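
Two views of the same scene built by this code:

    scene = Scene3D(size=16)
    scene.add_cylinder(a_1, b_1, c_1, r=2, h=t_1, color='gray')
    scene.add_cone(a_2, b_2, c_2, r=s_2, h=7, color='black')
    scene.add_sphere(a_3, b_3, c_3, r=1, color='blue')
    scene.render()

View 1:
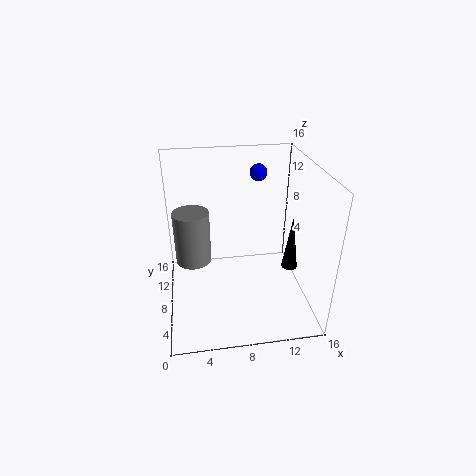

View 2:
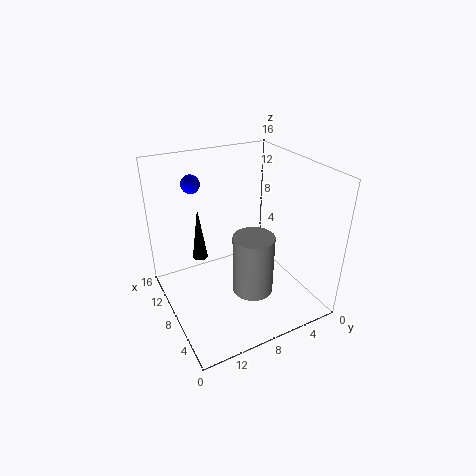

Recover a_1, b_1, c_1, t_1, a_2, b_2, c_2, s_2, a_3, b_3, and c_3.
a_1 = 3
b_1 = 9
c_1 = 5
t_1 = 6
a_2 = 15
b_2 = 10
c_2 = 2
s_2 = 1
a_3 = 11
b_3 = 12
c_3 = 14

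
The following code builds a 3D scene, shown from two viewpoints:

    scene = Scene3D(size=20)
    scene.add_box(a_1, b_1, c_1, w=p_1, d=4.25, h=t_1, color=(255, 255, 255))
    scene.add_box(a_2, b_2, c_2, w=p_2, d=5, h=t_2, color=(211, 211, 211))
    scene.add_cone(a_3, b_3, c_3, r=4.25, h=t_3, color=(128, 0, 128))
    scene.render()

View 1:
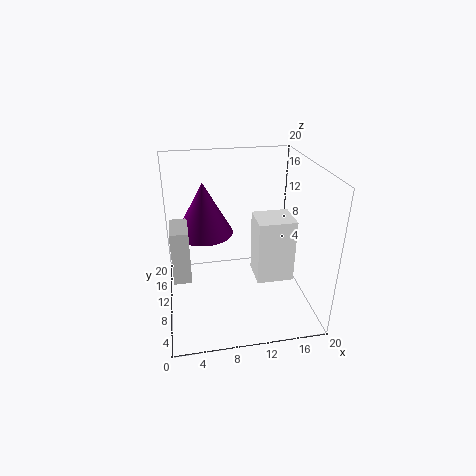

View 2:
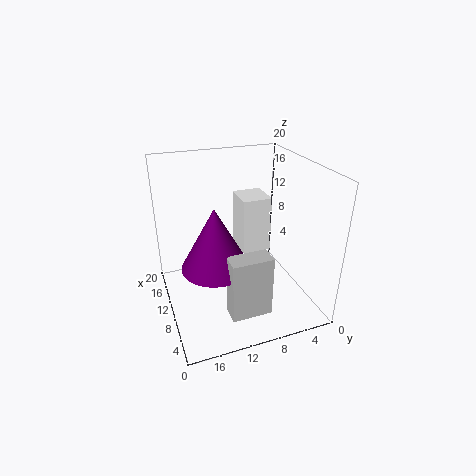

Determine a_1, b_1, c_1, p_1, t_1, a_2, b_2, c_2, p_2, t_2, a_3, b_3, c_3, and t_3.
a_1 = 11.5, b_1 = 4.25, c_1 = 6.25, p_1 = 4.75, t_1 = 8.25, a_2 = 0.75, b_2 = 9, c_2 = 4, p_2 = 2.5, t_2 = 7.75, a_3 = 5.75, b_3 = 14.5, c_3 = 9, t_3 = 7.75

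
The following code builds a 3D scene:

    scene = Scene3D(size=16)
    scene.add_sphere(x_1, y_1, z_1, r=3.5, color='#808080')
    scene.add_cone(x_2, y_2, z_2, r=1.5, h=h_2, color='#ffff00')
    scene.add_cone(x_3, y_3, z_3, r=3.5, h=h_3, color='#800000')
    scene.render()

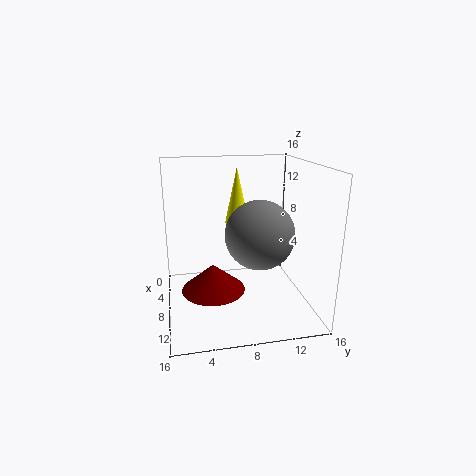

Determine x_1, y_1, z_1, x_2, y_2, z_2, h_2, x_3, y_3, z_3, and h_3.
x_1 = 11.5, y_1 = 9.5, z_1 = 9.5, x_2 = 2.5, y_2 = 9, z_2 = 8, h_2 = 7, x_3 = 9, y_3 = 5, z_3 = 2.5, h_3 = 3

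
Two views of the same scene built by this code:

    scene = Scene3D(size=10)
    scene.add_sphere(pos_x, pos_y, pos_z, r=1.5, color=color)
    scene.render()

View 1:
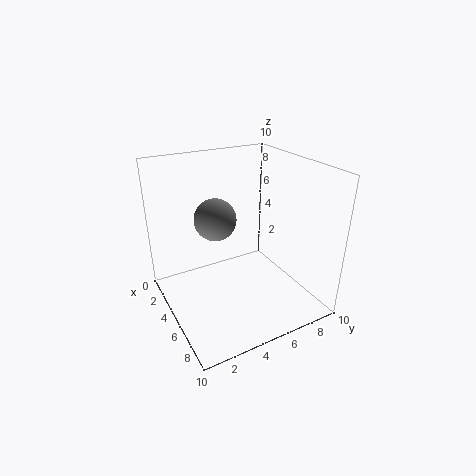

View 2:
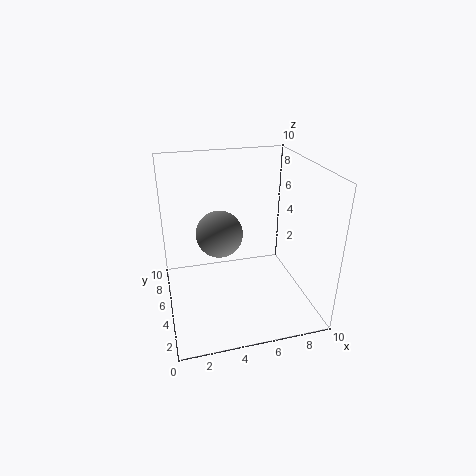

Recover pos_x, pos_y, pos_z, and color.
pos_x = 3.5
pos_y = 4
pos_z = 6
color = 'gray'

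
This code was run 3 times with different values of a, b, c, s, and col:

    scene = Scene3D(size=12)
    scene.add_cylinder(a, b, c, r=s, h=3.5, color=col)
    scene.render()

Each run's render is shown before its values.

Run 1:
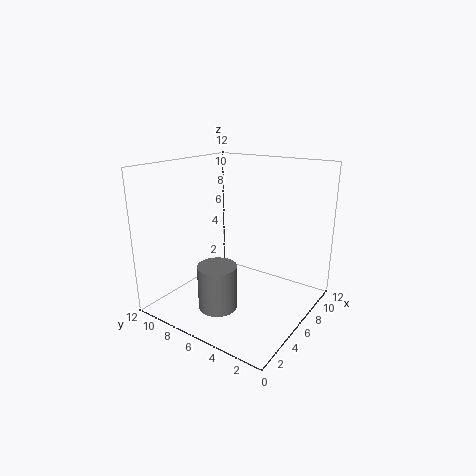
a = 2.5, b = 5.5, c = 1.5, s = 1.5, col = 'gray'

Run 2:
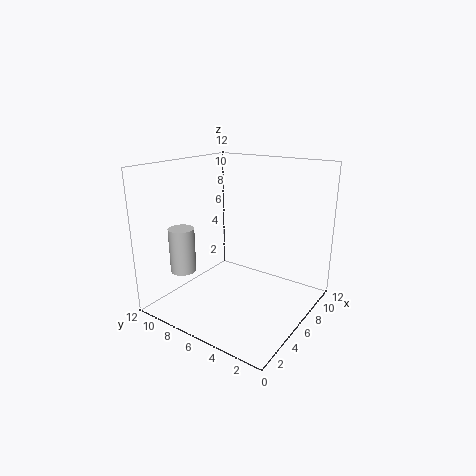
a = 2, b = 8.5, c = 4, s = 1, col = 'lightgray'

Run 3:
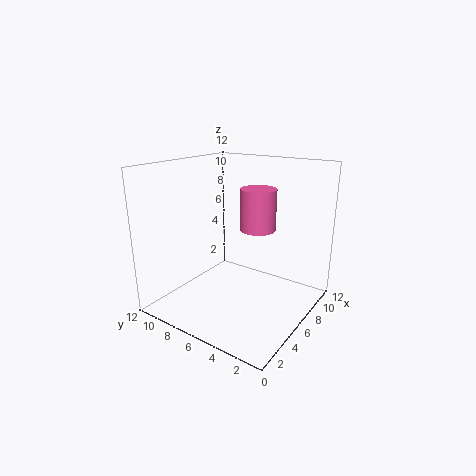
a = 7.5, b = 5, c = 6.5, s = 1.5, col = 'hotpink'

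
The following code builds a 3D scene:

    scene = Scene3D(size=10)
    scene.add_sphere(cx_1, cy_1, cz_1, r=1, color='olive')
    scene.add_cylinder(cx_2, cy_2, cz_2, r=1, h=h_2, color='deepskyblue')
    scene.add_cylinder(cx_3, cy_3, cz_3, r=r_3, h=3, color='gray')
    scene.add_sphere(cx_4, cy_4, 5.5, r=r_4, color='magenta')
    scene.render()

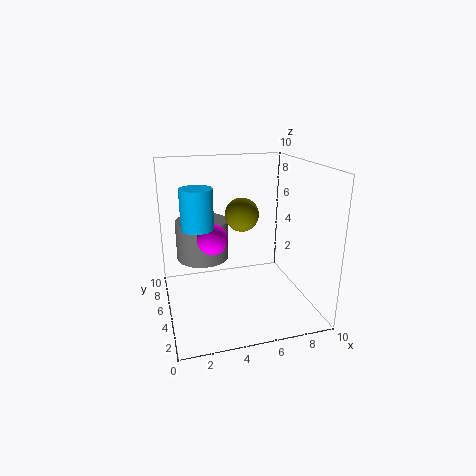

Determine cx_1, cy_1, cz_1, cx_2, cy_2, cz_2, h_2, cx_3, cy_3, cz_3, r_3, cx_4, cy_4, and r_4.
cx_1 = 4.5, cy_1 = 2.5, cz_1 = 7.5, cx_2 = 2, cy_2 = 3.5, cz_2 = 6.5, h_2 = 2.5, cx_3 = 3, cy_3 = 8, cz_3 = 2.5, r_3 = 2, cx_4 = 3, cy_4 = 4, r_4 = 1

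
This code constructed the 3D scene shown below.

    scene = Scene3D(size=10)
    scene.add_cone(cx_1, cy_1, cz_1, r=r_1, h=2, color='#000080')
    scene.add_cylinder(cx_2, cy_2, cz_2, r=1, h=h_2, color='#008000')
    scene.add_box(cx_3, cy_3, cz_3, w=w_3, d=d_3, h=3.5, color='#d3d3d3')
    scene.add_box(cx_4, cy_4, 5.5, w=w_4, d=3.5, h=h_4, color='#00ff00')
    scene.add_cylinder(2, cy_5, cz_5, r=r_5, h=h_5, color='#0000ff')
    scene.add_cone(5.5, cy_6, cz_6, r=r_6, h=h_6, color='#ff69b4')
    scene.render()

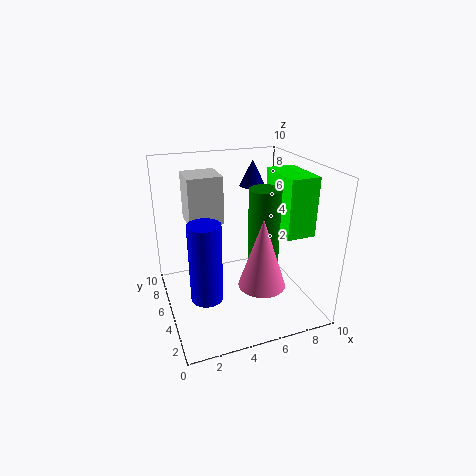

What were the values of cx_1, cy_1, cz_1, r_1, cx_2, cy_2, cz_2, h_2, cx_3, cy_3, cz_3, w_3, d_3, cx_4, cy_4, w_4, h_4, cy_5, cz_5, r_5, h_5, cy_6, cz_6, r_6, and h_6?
cx_1 = 7.5; cy_1 = 8.5; cz_1 = 7.5; r_1 = 1; cx_2 = 6; cy_2 = 3; cz_2 = 4; h_2 = 5; cx_3 = 2; cy_3 = 6.5; cz_3 = 5.5; w_3 = 2.5; d_3 = 2.5; cx_4 = 7.5; cy_4 = 2.5; w_4 = 2; h_4 = 4; cy_5 = 2.5; cz_5 = 2.5; r_5 = 1; h_5 = 5; cy_6 = 2; cz_6 = 3; r_6 = 1.5; h_6 = 4.5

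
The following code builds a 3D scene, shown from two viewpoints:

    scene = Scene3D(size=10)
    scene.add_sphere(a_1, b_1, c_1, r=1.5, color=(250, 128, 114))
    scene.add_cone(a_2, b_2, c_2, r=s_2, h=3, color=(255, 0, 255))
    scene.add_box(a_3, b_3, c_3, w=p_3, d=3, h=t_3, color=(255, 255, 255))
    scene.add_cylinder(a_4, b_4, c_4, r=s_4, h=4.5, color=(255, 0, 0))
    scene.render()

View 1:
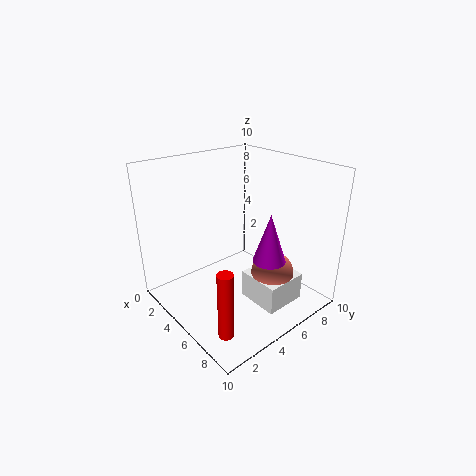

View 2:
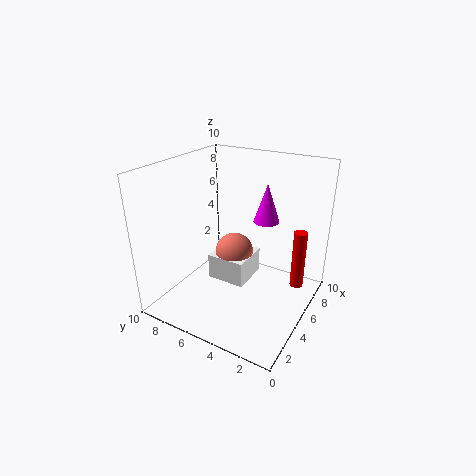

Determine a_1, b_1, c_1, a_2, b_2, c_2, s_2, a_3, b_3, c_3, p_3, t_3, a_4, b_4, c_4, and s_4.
a_1 = 7
b_1 = 6.5
c_1 = 2.5
a_2 = 8.5
b_2 = 4.5
c_2 = 5
s_2 = 1
a_3 = 5.5
b_3 = 5
c_3 = 0.5
p_3 = 3
t_3 = 2
a_4 = 8
b_4 = 1.5
c_4 = 0.5
s_4 = 0.5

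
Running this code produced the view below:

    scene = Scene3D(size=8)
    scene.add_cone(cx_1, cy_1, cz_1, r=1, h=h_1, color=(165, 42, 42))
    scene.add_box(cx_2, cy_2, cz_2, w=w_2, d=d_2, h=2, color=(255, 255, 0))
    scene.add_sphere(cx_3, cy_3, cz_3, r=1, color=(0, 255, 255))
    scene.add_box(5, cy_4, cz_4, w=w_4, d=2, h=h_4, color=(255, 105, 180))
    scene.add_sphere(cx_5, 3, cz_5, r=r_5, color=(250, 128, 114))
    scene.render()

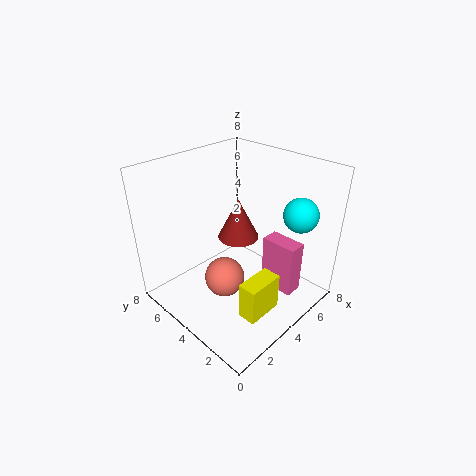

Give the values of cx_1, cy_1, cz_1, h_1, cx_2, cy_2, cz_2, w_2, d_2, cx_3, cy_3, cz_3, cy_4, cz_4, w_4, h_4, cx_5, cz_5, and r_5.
cx_1 = 3; cy_1 = 3; cz_1 = 5; h_1 = 2; cx_2 = 2; cy_2 = 1; cz_2 = 1; w_2 = 2; d_2 = 1; cx_3 = 7; cy_3 = 2; cz_3 = 5; cy_4 = 1; cz_4 = 1; w_4 = 1; h_4 = 3; cx_5 = 2; cz_5 = 3; r_5 = 1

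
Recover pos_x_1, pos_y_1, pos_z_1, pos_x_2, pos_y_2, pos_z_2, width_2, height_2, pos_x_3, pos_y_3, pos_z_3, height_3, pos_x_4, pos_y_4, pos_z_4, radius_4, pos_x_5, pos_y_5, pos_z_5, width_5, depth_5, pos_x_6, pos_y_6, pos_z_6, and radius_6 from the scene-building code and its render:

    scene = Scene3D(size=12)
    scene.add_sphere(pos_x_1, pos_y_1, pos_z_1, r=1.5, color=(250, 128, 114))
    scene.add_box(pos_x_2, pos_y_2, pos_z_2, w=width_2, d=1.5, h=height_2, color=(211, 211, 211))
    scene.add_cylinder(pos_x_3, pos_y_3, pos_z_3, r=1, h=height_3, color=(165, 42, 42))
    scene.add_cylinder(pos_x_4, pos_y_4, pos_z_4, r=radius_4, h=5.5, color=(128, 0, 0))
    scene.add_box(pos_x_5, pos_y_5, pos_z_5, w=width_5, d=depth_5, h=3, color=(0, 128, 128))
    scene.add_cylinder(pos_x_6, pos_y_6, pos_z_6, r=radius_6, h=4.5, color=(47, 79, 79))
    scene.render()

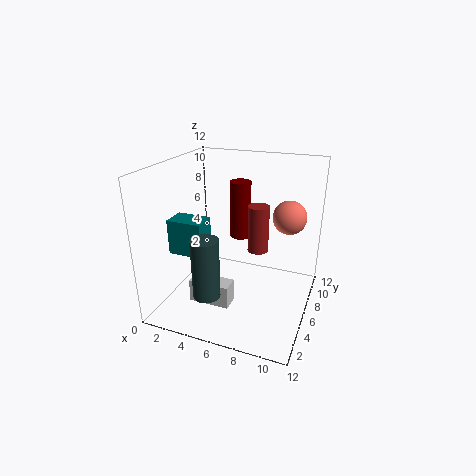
pos_x_1 = 9.5; pos_y_1 = 9.5; pos_z_1 = 7; pos_x_2 = 2.5; pos_y_2 = 3.5; pos_z_2 = 0.5; width_2 = 3.5; height_2 = 2; pos_x_3 = 6.5; pos_y_3 = 10; pos_z_3 = 3; height_3 = 4.5; pos_x_4 = 4.5; pos_y_4 = 10.5; pos_z_4 = 4; radius_4 = 1; pos_x_5 = 0.5; pos_y_5 = 4; pos_z_5 = 4.5; width_5 = 3; depth_5 = 2; pos_x_6 = 5.5; pos_y_6 = 1; pos_z_6 = 3.5; radius_6 = 1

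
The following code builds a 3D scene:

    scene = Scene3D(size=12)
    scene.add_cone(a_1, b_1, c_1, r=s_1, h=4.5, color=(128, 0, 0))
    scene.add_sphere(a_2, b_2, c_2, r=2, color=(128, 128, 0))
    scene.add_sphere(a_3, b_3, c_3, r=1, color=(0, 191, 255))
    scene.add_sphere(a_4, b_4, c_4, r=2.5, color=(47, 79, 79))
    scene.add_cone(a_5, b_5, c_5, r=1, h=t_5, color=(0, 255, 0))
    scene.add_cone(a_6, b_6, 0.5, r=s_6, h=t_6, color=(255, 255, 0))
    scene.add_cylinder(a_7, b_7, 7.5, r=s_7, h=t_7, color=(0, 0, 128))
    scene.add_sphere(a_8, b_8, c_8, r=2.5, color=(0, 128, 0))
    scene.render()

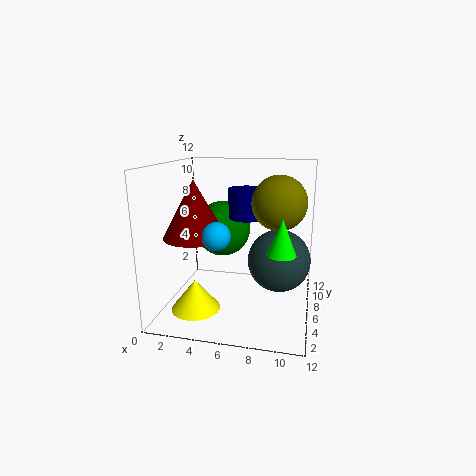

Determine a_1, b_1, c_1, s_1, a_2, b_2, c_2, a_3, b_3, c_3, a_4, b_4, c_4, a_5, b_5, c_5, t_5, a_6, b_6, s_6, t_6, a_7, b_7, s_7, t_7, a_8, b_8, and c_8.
a_1 = 3
b_1 = 4
c_1 = 6.5
s_1 = 2.5
a_2 = 9.5
b_2 = 4
c_2 = 9.5
a_3 = 5.5
b_3 = 1.5
c_3 = 7.5
a_4 = 9.5
b_4 = 5.5
c_4 = 4.5
a_5 = 10
b_5 = 1.5
c_5 = 6.5
t_5 = 2.5
a_6 = 3
b_6 = 3.5
s_6 = 2
t_6 = 2.5
a_7 = 6.5
b_7 = 7
s_7 = 1.5
t_7 = 2.5
a_8 = 4
b_8 = 8.5
c_8 = 6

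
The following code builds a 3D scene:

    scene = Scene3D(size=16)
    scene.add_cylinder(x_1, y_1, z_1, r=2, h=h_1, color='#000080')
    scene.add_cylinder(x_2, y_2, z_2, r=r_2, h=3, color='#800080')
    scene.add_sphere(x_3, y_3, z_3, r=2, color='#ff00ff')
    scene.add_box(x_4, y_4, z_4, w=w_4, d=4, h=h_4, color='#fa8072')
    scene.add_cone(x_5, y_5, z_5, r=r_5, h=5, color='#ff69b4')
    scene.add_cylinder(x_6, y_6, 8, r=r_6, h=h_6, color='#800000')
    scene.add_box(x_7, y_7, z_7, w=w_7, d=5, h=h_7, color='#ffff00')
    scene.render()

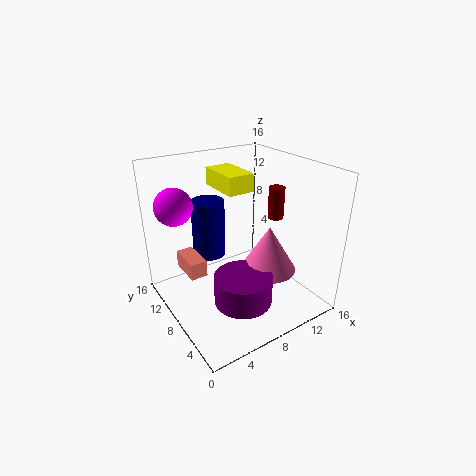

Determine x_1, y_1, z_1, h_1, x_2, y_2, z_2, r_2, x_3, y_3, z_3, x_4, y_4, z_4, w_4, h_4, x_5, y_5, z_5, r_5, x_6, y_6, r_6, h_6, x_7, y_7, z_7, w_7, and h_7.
x_1 = 7, y_1 = 13, z_1 = 4, h_1 = 7, x_2 = 6, y_2 = 4, z_2 = 3, r_2 = 3, x_3 = 2, y_3 = 11, z_3 = 12, x_4 = 3, y_4 = 10, z_4 = 3, w_4 = 2, h_4 = 2, x_5 = 10, y_5 = 5, z_5 = 5, r_5 = 3, x_6 = 15, y_6 = 10, r_6 = 1, h_6 = 4, x_7 = 7, y_7 = 8, z_7 = 13, w_7 = 3, h_7 = 2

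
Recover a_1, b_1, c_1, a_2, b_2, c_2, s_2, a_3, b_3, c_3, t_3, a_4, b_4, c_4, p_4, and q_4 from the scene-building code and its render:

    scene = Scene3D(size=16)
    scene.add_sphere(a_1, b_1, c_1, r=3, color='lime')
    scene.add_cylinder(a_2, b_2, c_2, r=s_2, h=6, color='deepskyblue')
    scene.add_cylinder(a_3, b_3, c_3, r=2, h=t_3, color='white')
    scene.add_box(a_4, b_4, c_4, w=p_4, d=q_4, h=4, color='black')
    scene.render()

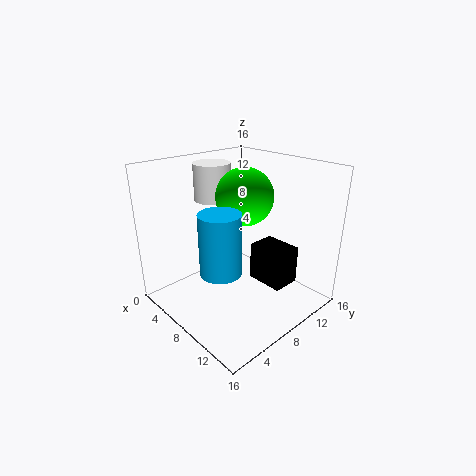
a_1 = 9
b_1 = 8
c_1 = 13
a_2 = 11
b_2 = 3
c_2 = 7
s_2 = 2
a_3 = 5
b_3 = 7
c_3 = 12
t_3 = 4
a_4 = 10
b_4 = 8
c_4 = 4
p_4 = 4
q_4 = 3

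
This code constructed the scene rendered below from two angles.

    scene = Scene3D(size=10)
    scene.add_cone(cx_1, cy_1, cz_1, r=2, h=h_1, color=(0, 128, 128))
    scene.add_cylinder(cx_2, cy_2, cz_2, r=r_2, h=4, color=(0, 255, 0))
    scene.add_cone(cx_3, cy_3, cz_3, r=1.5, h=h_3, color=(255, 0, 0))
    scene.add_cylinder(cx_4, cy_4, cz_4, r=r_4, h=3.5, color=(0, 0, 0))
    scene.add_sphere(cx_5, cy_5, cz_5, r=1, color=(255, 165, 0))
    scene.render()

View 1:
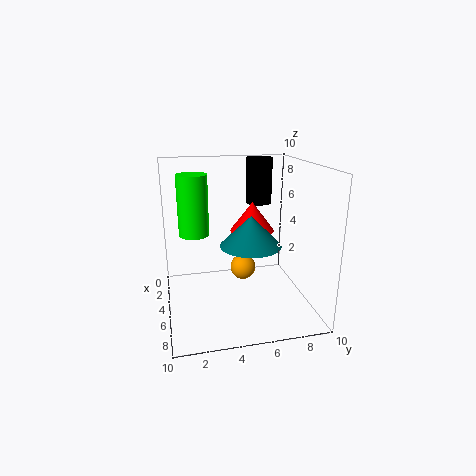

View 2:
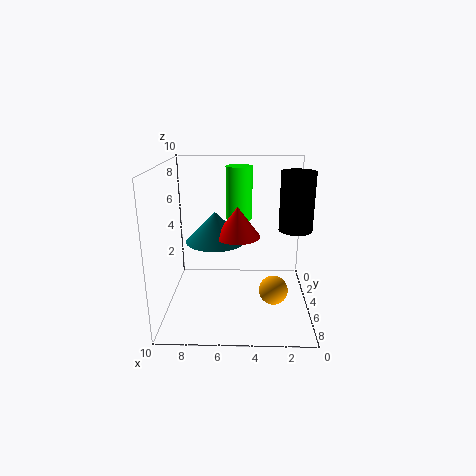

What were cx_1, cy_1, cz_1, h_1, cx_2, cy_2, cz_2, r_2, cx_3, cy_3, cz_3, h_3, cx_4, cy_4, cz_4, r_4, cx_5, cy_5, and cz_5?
cx_1 = 6.5
cy_1 = 5.5
cz_1 = 5
h_1 = 2
cx_2 = 5
cy_2 = 2
cz_2 = 5.5
r_2 = 1
cx_3 = 5
cy_3 = 6
cz_3 = 5.5
h_3 = 2
cx_4 = 1.5
cy_4 = 7.5
cz_4 = 6.5
r_4 = 1
cx_5 = 2.5
cy_5 = 6
cz_5 = 1.5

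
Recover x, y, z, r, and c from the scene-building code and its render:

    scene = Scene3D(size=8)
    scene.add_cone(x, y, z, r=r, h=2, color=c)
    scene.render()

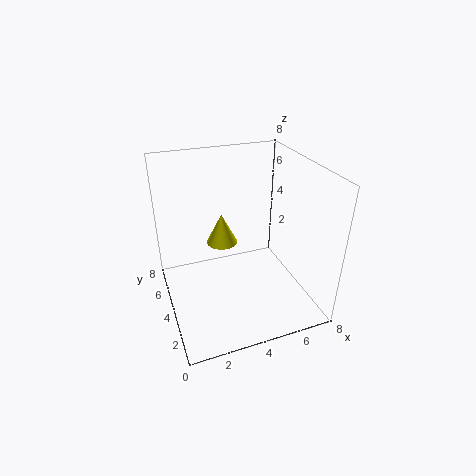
x = 4; y = 7; z = 2; r = 1; c = 'yellow'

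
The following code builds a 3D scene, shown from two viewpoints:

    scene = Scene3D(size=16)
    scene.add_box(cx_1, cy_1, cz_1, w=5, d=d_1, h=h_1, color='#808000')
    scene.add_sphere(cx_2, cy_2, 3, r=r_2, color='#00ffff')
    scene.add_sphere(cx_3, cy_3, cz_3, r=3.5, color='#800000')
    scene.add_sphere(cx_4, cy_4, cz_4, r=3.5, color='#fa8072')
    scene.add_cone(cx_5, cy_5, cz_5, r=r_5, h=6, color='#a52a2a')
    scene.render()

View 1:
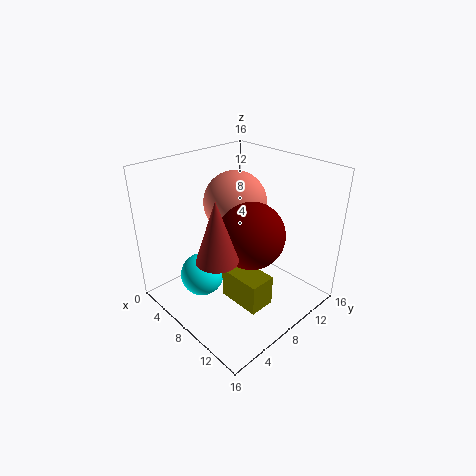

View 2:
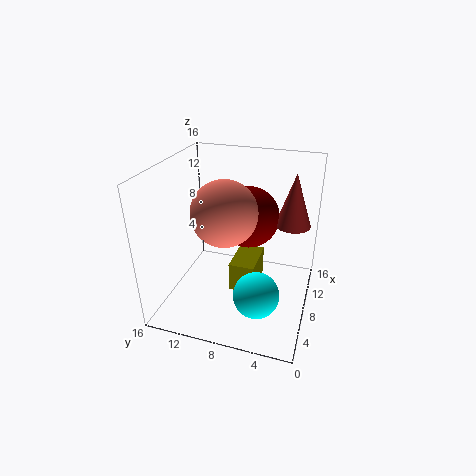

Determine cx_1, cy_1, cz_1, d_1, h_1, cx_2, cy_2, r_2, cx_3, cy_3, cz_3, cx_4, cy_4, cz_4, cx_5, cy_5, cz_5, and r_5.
cx_1 = 7.5; cy_1 = 6; cz_1 = 1; d_1 = 3; h_1 = 3.5; cx_2 = 5; cy_2 = 5; r_2 = 2.5; cx_3 = 10.5; cy_3 = 7.5; cz_3 = 9.5; cx_4 = 6.5; cy_4 = 9; cz_4 = 11.5; cx_5 = 11; cy_5 = 2.5; cz_5 = 9; r_5 = 2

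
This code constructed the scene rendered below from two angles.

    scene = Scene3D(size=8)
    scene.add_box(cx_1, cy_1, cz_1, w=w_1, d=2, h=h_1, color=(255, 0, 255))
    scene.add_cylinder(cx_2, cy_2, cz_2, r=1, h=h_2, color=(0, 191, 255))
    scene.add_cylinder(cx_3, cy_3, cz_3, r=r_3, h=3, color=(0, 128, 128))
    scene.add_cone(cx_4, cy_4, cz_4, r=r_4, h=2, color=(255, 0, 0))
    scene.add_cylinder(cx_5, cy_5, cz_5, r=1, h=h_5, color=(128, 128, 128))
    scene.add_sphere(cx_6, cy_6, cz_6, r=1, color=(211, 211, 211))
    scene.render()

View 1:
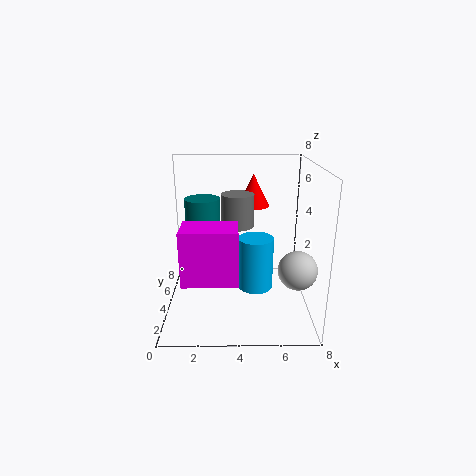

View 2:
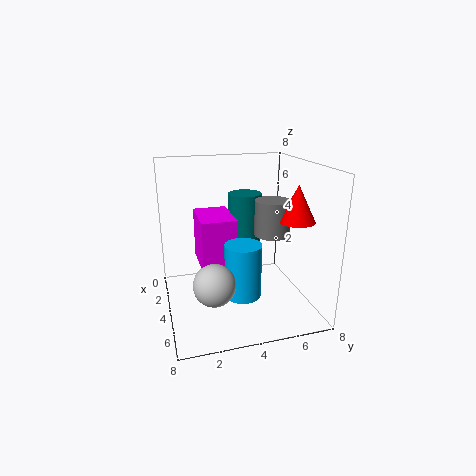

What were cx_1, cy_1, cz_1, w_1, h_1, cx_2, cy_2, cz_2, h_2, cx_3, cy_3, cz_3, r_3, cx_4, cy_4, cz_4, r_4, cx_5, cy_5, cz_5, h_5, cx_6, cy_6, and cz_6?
cx_1 = 1
cy_1 = 2
cz_1 = 2
w_1 = 3
h_1 = 3
cx_2 = 5
cy_2 = 4
cz_2 = 1
h_2 = 3
cx_3 = 2
cy_3 = 5
cz_3 = 3
r_3 = 1
cx_4 = 5
cy_4 = 7
cz_4 = 5
r_4 = 1
cx_5 = 4
cy_5 = 6
cz_5 = 4
h_5 = 2
cx_6 = 7
cy_6 = 2
cz_6 = 3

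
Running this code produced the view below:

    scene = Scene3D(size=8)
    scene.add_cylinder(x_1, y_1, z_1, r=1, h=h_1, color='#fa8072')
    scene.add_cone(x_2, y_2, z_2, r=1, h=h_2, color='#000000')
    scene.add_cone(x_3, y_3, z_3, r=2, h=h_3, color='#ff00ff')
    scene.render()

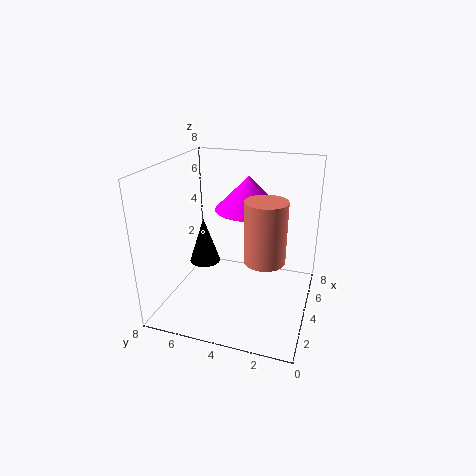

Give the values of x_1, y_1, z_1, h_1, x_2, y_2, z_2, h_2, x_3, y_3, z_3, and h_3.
x_1 = 2
y_1 = 2
z_1 = 4
h_1 = 3
x_2 = 6
y_2 = 7
z_2 = 1
h_2 = 3
x_3 = 6
y_3 = 4
z_3 = 5
h_3 = 2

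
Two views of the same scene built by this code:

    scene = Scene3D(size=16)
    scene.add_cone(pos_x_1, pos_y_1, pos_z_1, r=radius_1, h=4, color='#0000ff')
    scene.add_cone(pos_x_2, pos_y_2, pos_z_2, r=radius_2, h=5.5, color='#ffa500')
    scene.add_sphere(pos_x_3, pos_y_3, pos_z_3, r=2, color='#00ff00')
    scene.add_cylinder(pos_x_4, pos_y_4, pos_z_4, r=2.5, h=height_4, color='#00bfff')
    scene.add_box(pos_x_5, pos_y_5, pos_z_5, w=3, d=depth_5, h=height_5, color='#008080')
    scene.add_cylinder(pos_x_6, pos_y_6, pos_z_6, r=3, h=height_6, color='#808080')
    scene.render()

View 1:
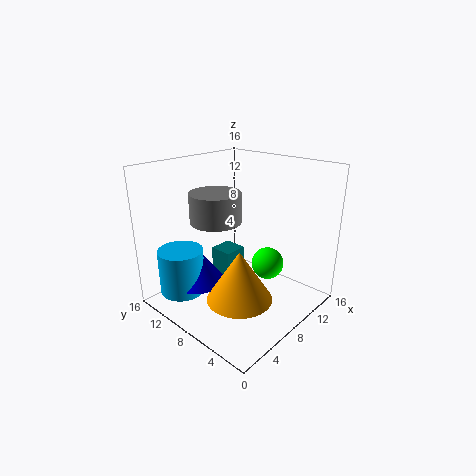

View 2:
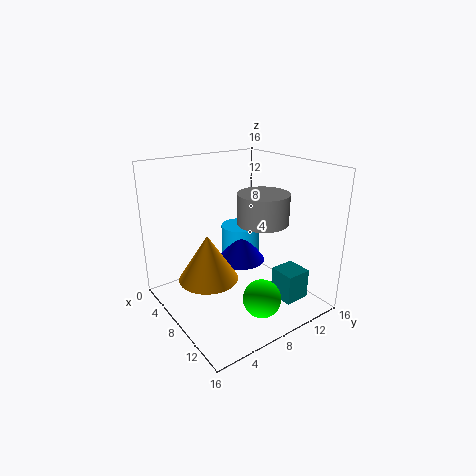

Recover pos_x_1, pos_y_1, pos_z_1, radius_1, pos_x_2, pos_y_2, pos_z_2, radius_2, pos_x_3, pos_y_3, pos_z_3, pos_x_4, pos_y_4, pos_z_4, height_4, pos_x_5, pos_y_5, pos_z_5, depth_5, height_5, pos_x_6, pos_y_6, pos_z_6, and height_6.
pos_x_1 = 4.5
pos_y_1 = 11
pos_z_1 = 3
radius_1 = 3
pos_x_2 = 5.5
pos_y_2 = 5.5
pos_z_2 = 2.5
radius_2 = 3.5
pos_x_3 = 13
pos_y_3 = 7.5
pos_z_3 = 3
pos_x_4 = 3
pos_y_4 = 12
pos_z_4 = 2
height_4 = 5
pos_x_5 = 10
pos_y_5 = 11.5
pos_z_5 = 0.5
depth_5 = 3
height_5 = 3.5
pos_x_6 = 8
pos_y_6 = 11.5
pos_z_6 = 9
height_6 = 3.5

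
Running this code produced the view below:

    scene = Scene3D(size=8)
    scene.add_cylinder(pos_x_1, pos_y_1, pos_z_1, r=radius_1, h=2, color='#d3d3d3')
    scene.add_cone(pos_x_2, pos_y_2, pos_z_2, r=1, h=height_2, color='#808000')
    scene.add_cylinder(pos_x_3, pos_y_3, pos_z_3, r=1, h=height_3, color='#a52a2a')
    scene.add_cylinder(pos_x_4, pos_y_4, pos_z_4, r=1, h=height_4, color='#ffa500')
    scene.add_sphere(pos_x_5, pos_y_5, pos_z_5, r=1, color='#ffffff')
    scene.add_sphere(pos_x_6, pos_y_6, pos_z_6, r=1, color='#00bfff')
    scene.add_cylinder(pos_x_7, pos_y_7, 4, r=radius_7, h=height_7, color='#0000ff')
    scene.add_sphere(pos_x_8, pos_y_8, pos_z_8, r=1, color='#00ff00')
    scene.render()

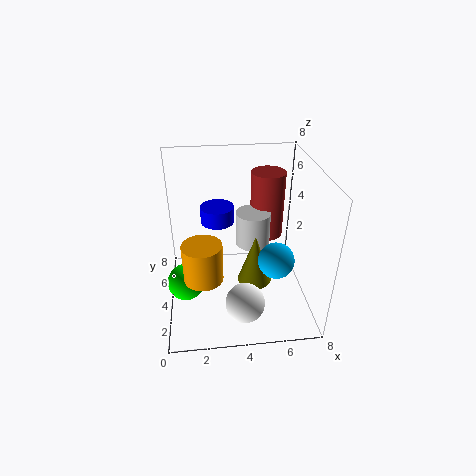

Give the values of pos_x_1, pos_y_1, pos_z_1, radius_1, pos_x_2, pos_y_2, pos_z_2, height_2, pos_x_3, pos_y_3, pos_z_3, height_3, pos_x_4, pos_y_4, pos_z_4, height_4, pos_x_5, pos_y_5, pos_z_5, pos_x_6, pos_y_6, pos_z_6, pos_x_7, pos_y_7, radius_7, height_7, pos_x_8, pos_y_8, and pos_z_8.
pos_x_1 = 5; pos_y_1 = 5; pos_z_1 = 3; radius_1 = 1; pos_x_2 = 5; pos_y_2 = 4; pos_z_2 = 1; height_2 = 3; pos_x_3 = 6; pos_y_3 = 6; pos_z_3 = 3; height_3 = 4; pos_x_4 = 2; pos_y_4 = 2; pos_z_4 = 3; height_4 = 2; pos_x_5 = 4; pos_y_5 = 1; pos_z_5 = 2; pos_x_6 = 6; pos_y_6 = 3; pos_z_6 = 3; pos_x_7 = 3; pos_y_7 = 6; radius_7 = 1; height_7 = 1; pos_x_8 = 1; pos_y_8 = 3; pos_z_8 = 2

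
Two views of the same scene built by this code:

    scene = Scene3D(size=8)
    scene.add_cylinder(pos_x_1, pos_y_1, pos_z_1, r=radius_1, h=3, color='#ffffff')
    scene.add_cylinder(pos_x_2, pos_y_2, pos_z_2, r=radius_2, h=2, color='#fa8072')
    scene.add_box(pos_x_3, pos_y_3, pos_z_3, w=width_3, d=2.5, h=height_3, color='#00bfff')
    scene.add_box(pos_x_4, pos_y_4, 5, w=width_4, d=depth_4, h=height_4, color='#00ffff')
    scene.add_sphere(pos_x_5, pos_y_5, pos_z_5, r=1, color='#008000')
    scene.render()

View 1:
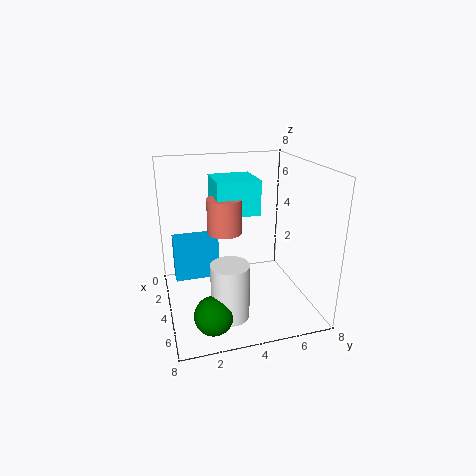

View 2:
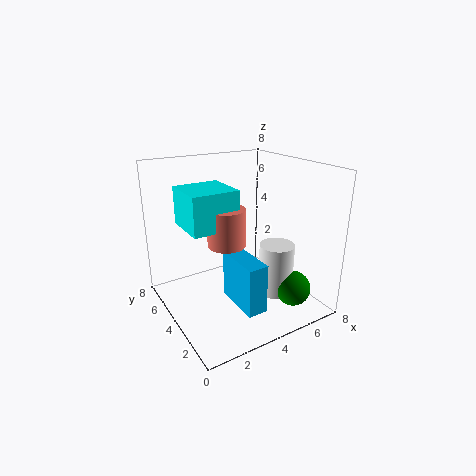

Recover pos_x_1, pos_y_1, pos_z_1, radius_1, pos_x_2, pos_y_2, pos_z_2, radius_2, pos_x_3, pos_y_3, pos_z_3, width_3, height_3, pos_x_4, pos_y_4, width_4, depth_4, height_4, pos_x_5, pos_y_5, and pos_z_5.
pos_x_1 = 6; pos_y_1 = 3; pos_z_1 = 0.5; radius_1 = 1; pos_x_2 = 3; pos_y_2 = 3.5; pos_z_2 = 4; radius_2 = 1; pos_x_3 = 2.5; pos_y_3 = 0.5; pos_z_3 = 1.5; width_3 = 1; height_3 = 2.5; pos_x_4 = 1; pos_y_4 = 3; width_4 = 2.5; depth_4 = 2.5; height_4 = 2; pos_x_5 = 6.5; pos_y_5 = 2; pos_z_5 = 1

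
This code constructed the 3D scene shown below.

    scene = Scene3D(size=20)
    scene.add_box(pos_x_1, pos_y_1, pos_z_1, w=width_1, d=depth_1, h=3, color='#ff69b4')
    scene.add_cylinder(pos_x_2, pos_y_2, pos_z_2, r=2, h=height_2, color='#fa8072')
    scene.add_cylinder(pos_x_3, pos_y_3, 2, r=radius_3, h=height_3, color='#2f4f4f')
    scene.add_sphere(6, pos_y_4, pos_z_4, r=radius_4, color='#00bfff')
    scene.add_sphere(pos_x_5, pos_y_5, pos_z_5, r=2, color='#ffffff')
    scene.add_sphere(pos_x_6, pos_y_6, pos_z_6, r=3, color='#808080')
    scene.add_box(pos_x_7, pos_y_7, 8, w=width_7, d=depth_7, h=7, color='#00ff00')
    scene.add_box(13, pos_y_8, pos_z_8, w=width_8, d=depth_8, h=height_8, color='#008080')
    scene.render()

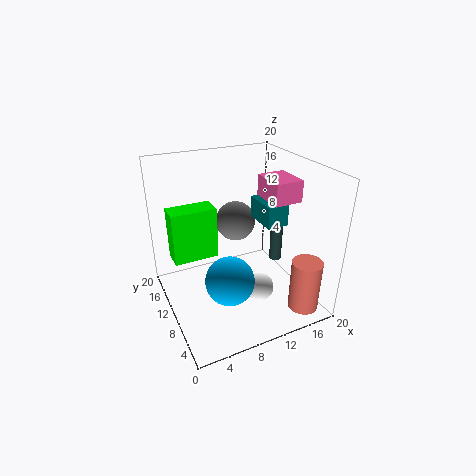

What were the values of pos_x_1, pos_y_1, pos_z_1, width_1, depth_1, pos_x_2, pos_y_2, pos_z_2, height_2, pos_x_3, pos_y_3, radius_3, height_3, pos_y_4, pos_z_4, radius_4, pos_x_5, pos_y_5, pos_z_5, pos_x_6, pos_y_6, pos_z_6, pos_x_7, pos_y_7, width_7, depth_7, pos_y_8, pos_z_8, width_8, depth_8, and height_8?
pos_x_1 = 14; pos_y_1 = 7; pos_z_1 = 15; width_1 = 4; depth_1 = 5; pos_x_2 = 16; pos_y_2 = 2; pos_z_2 = 2; height_2 = 7; pos_x_3 = 19; pos_y_3 = 14; radius_3 = 1; height_3 = 8; pos_y_4 = 4; pos_z_4 = 8; radius_4 = 3; pos_x_5 = 12; pos_y_5 = 7; pos_z_5 = 3; pos_x_6 = 12; pos_y_6 = 15; pos_z_6 = 10; pos_x_7 = 1; pos_y_7 = 10; width_7 = 6; depth_7 = 3; pos_y_8 = 7; pos_z_8 = 12; width_8 = 3; depth_8 = 5; height_8 = 3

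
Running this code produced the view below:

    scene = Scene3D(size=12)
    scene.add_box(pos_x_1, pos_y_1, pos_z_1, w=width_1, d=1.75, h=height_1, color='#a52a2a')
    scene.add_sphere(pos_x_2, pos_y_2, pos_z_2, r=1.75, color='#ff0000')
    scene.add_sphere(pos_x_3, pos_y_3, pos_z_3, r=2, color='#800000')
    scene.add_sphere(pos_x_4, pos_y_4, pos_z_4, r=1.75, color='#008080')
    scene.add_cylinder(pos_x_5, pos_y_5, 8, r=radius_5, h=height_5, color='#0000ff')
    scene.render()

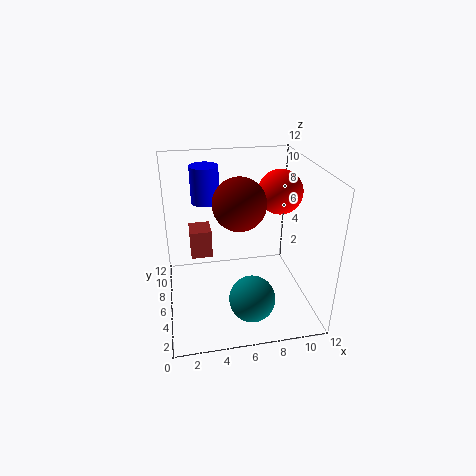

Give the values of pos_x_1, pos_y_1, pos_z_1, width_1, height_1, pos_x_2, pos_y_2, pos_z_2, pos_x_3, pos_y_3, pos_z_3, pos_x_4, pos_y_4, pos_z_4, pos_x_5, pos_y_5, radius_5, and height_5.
pos_x_1 = 2; pos_y_1 = 2.75; pos_z_1 = 6.5; width_1 = 1.5; height_1 = 2; pos_x_2 = 9.25; pos_y_2 = 5.5; pos_z_2 = 10; pos_x_3 = 5.75; pos_y_3 = 4.25; pos_z_3 = 9.75; pos_x_4 = 6.25; pos_y_4 = 1.75; pos_z_4 = 3; pos_x_5 = 3.75; pos_y_5 = 9.5; radius_5 = 1.25; height_5 = 3.25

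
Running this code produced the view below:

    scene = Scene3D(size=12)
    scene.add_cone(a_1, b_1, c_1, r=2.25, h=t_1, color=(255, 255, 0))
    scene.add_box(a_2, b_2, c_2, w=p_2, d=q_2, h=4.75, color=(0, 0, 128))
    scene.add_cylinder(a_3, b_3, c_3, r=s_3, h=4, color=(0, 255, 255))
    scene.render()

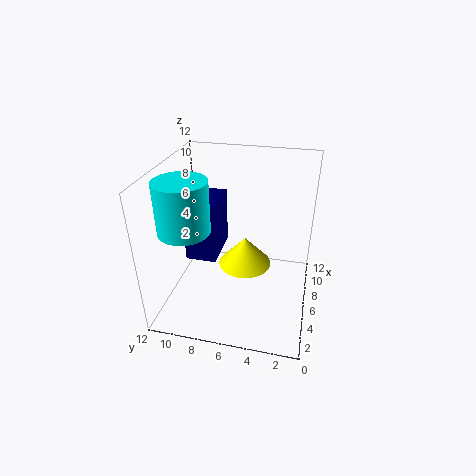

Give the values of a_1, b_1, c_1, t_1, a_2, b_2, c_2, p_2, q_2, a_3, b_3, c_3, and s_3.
a_1 = 6.5; b_1 = 5.5; c_1 = 3.25; t_1 = 2.5; a_2 = 4.25; b_2 = 7.5; c_2 = 4.5; p_2 = 4; q_2 = 2.5; a_3 = 3.25; b_3 = 9.5; c_3 = 7.75; s_3 = 2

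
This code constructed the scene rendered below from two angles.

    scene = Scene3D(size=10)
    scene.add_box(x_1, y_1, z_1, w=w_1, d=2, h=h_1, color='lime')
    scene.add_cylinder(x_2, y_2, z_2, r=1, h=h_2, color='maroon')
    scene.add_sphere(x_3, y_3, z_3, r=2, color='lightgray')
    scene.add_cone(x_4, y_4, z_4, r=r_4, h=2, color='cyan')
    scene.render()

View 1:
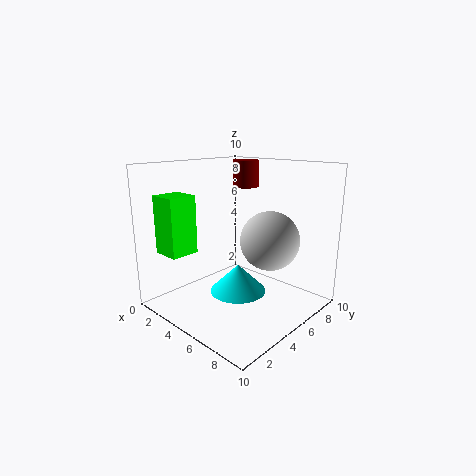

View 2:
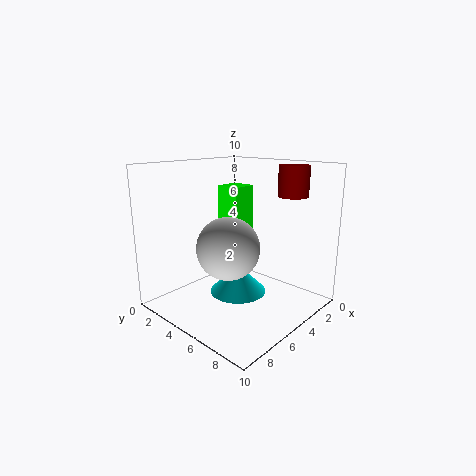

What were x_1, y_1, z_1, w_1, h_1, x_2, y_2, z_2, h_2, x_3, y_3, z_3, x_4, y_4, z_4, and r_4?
x_1 = 1; y_1 = 1; z_1 = 4; w_1 = 2; h_1 = 4; x_2 = 3; y_2 = 8; z_2 = 8; h_2 = 2; x_3 = 7; y_3 = 6; z_3 = 5; x_4 = 5; y_4 = 5; z_4 = 1; r_4 = 2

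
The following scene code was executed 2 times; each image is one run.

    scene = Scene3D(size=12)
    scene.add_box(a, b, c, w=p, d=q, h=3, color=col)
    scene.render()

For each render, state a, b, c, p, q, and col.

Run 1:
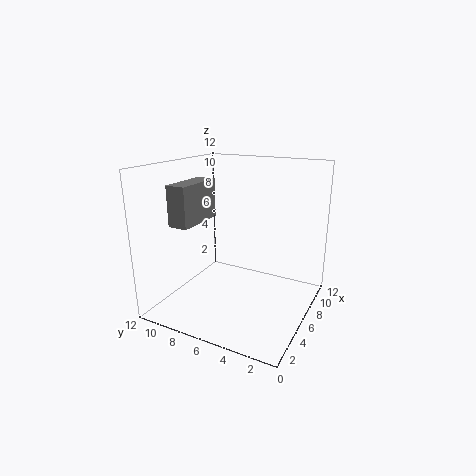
a = 1; b = 7.5; c = 8; p = 4; q = 1.5; col = 'gray'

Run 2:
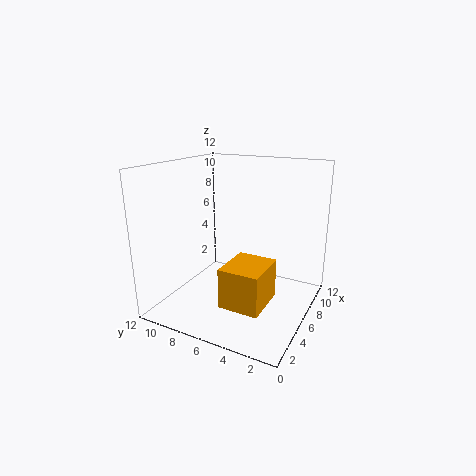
a = 1; b = 2; c = 2.5; p = 3.5; q = 3; col = 'orange'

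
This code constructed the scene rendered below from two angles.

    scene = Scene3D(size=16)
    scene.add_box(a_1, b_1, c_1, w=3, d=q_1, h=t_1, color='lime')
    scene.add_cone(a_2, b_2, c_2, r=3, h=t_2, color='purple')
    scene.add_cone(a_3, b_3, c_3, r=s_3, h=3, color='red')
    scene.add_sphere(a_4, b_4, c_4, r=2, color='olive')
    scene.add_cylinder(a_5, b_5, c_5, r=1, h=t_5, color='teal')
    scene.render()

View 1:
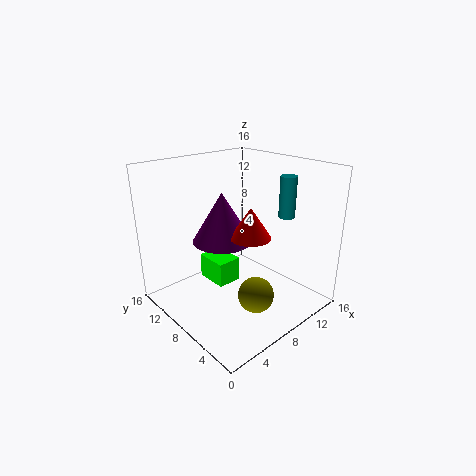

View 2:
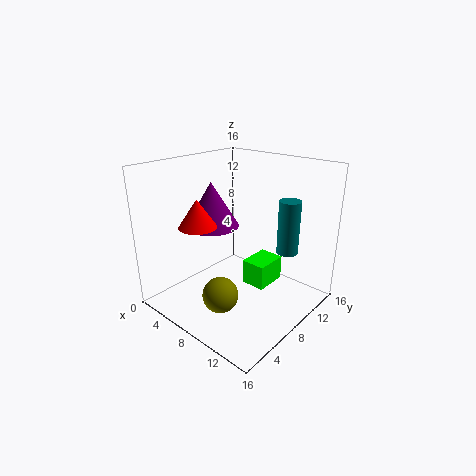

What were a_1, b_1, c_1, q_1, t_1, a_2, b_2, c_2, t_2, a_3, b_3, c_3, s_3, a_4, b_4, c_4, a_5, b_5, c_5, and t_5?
a_1 = 7; b_1 = 10; c_1 = 1; q_1 = 4; t_1 = 3; a_2 = 5; b_2 = 7; c_2 = 9; t_2 = 5; a_3 = 6; b_3 = 4; c_3 = 10; s_3 = 2; a_4 = 8; b_4 = 5; c_4 = 2; a_5 = 15; b_5 = 7; c_5 = 9; t_5 = 5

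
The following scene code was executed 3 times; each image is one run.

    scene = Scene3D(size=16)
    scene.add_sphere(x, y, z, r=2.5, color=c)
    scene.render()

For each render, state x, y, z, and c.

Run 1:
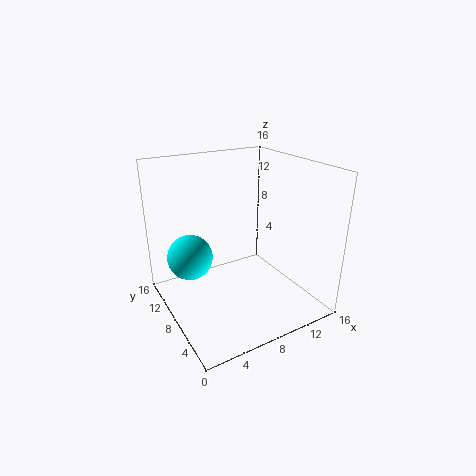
x = 3; y = 10; z = 6; c = 'cyan'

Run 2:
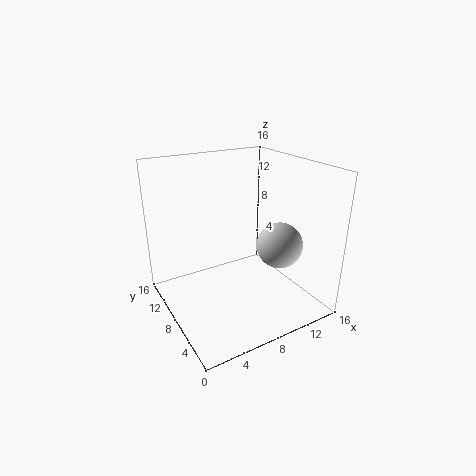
x = 11.5; y = 5; z = 7.5; c = 'lightgray'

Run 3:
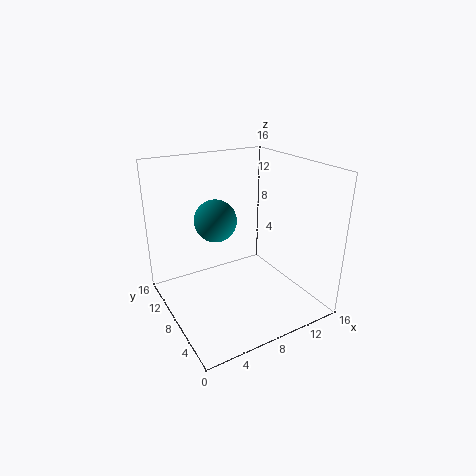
x = 7; y = 11.5; z = 9; c = 'teal'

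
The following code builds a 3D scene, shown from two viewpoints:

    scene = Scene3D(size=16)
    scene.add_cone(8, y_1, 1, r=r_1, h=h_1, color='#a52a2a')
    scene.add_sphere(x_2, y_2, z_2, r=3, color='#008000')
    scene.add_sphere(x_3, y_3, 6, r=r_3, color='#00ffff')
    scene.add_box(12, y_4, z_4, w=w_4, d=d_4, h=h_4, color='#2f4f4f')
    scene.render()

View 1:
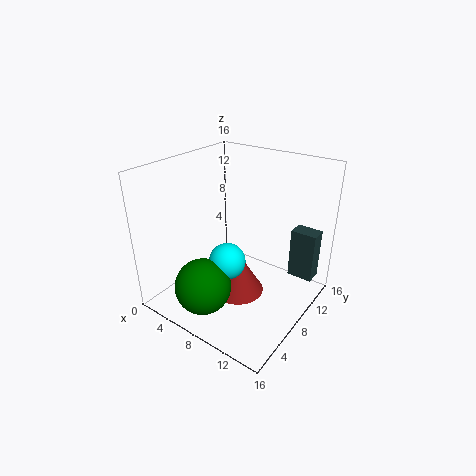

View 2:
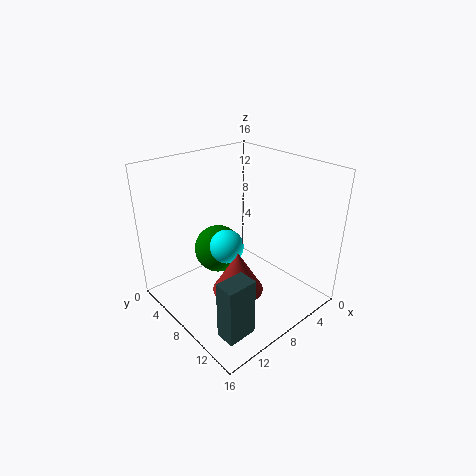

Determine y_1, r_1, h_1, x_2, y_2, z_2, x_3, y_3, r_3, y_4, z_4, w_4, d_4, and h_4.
y_1 = 8; r_1 = 3; h_1 = 5; x_2 = 7; y_2 = 3; z_2 = 4; x_3 = 8; y_3 = 6; r_3 = 2; y_4 = 13; z_4 = 2; w_4 = 3; d_4 = 2; h_4 = 6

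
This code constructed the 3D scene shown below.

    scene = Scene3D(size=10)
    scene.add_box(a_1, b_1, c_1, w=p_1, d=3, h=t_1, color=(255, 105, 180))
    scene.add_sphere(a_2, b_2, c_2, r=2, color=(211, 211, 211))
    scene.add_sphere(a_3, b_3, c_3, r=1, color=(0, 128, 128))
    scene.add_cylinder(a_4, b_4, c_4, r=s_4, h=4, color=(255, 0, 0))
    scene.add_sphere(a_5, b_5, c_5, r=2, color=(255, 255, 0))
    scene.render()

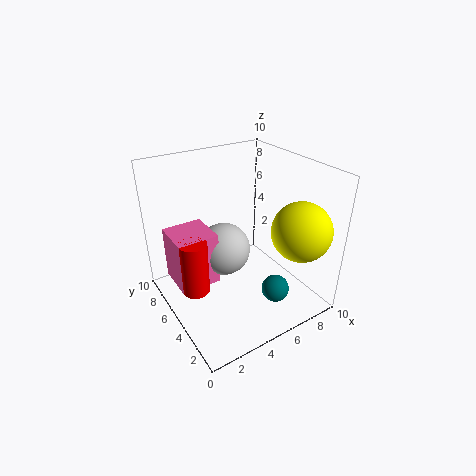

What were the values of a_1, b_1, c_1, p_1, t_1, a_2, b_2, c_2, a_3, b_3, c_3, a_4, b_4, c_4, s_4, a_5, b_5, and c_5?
a_1 = 1; b_1 = 6; c_1 = 1; p_1 = 3; t_1 = 4; a_2 = 5; b_2 = 7; c_2 = 3; a_3 = 7; b_3 = 3; c_3 = 1; a_4 = 2; b_4 = 6; c_4 = 1; s_4 = 1; a_5 = 8; b_5 = 2; c_5 = 6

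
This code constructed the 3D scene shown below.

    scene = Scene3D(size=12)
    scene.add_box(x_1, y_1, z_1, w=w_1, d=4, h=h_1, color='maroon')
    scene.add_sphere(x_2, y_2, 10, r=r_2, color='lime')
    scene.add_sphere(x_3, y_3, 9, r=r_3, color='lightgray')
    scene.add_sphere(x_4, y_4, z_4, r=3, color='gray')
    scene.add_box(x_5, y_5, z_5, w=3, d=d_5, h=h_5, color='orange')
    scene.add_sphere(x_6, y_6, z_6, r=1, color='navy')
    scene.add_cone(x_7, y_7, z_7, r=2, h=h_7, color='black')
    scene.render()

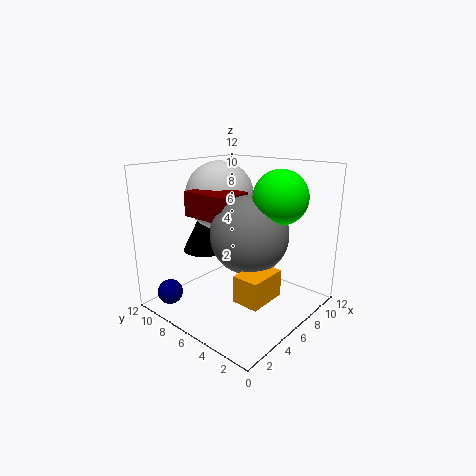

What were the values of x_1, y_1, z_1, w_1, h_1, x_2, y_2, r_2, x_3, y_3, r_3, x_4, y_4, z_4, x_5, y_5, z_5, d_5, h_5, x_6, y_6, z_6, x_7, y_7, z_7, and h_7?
x_1 = 3, y_1 = 5, z_1 = 8, w_1 = 3, h_1 = 2, x_2 = 6, y_2 = 2, r_2 = 2, x_3 = 7, y_3 = 9, r_3 = 3, x_4 = 5, y_4 = 4, z_4 = 7, x_5 = 2, y_5 = 1, z_5 = 3, d_5 = 2, h_5 = 2, x_6 = 1, y_6 = 9, z_6 = 2, x_7 = 6, y_7 = 10, z_7 = 4, h_7 = 4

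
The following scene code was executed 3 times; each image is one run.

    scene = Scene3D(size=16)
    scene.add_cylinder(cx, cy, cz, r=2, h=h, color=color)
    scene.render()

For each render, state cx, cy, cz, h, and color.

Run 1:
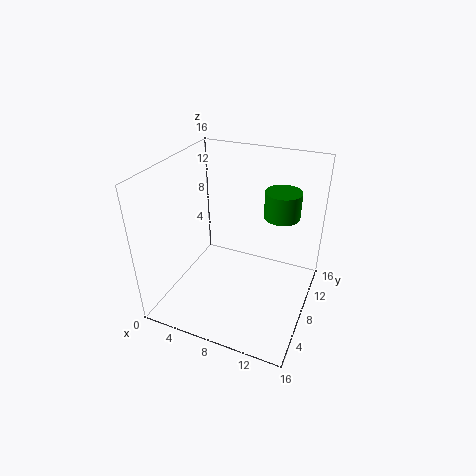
cx = 12
cy = 11
cz = 10
h = 3
color = 'green'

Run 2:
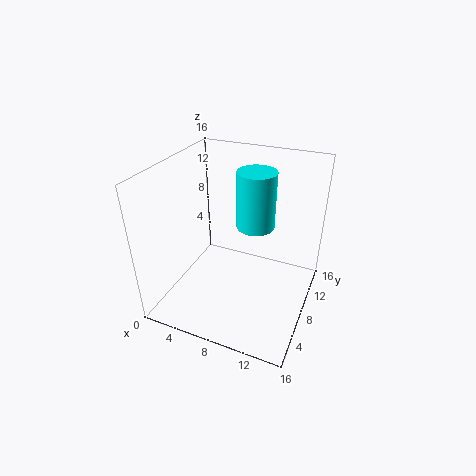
cx = 10
cy = 8
cz = 10
h = 6
color = 'cyan'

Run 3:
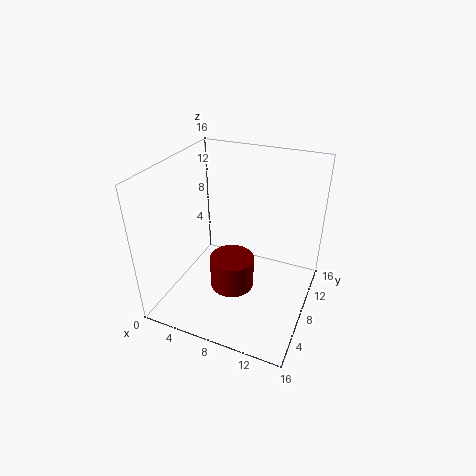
cx = 10
cy = 2
cz = 7
h = 3
color = 'maroon'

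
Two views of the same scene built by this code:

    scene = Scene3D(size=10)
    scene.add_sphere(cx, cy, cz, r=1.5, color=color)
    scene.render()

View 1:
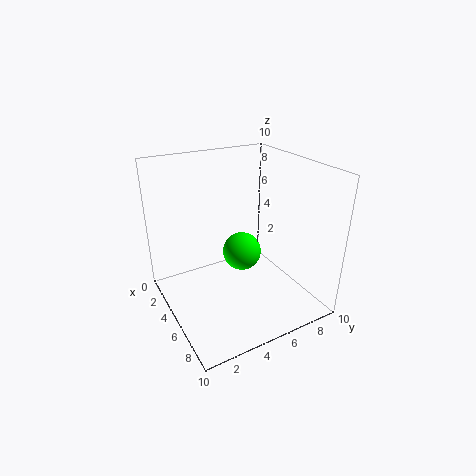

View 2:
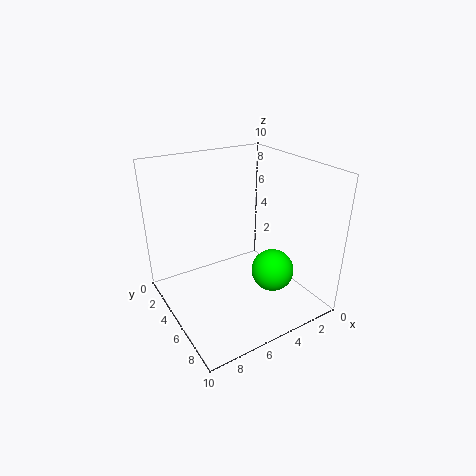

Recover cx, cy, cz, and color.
cx = 3
cy = 6.5
cz = 2.5
color = 'lime'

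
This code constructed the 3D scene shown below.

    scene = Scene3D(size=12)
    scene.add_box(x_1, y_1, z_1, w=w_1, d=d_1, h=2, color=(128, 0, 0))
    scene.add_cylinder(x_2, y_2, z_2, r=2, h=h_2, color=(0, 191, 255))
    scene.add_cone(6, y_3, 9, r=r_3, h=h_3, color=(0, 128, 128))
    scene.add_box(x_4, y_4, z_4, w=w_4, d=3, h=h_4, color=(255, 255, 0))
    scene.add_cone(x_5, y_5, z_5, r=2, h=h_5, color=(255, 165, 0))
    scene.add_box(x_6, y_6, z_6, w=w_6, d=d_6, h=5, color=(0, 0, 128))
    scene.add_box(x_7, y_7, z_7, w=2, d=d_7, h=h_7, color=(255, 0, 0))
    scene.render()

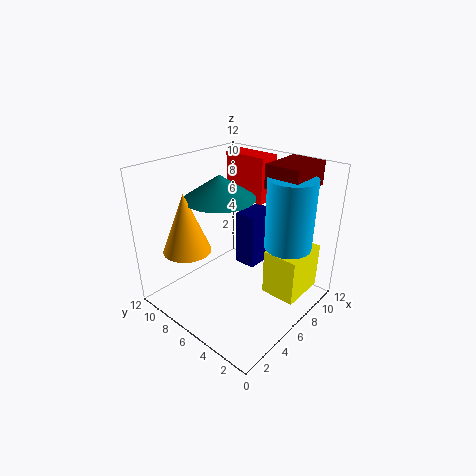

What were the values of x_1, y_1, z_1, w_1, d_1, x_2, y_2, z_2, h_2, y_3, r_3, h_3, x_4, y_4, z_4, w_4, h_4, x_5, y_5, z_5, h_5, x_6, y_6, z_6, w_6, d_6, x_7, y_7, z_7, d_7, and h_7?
x_1 = 8; y_1 = 2; z_1 = 10; w_1 = 4; d_1 = 3; x_2 = 9; y_2 = 3; z_2 = 5; h_2 = 6; y_3 = 8; r_3 = 3; h_3 = 2; x_4 = 7; y_4 = 1; z_4 = 1; w_4 = 4; h_4 = 4; x_5 = 3; y_5 = 9; z_5 = 5; h_5 = 5; x_6 = 8; y_6 = 6; z_6 = 2; w_6 = 3; d_6 = 2; x_7 = 9; y_7 = 6; z_7 = 8; d_7 = 4; h_7 = 4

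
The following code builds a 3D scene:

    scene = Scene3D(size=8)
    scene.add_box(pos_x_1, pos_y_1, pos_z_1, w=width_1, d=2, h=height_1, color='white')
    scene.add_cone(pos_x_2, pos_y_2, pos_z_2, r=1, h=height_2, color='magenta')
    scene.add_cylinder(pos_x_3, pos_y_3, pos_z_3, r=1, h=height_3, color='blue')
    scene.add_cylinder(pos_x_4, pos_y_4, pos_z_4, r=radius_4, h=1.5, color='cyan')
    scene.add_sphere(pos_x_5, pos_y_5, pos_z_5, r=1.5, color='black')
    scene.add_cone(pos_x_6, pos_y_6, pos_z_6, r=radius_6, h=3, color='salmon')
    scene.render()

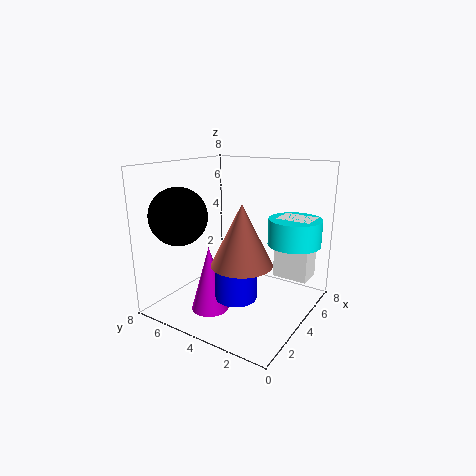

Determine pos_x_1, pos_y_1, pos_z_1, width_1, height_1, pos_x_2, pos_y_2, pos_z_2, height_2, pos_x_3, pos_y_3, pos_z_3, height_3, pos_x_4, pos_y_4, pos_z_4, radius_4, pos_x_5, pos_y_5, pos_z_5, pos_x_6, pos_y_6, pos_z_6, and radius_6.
pos_x_1 = 5.5; pos_y_1 = 0.5; pos_z_1 = 1.5; width_1 = 1.5; height_1 = 3.5; pos_x_2 = 2; pos_y_2 = 4.5; pos_z_2 = 0.5; height_2 = 3.5; pos_x_3 = 1.5; pos_y_3 = 2.5; pos_z_3 = 2; height_3 = 1.5; pos_x_4 = 6; pos_y_4 = 1.5; pos_z_4 = 3.5; radius_4 = 1.5; pos_x_5 = 1.5; pos_y_5 = 6; pos_z_5 = 5.5; pos_x_6 = 2; pos_y_6 = 2.5; pos_z_6 = 3.5; radius_6 = 1.5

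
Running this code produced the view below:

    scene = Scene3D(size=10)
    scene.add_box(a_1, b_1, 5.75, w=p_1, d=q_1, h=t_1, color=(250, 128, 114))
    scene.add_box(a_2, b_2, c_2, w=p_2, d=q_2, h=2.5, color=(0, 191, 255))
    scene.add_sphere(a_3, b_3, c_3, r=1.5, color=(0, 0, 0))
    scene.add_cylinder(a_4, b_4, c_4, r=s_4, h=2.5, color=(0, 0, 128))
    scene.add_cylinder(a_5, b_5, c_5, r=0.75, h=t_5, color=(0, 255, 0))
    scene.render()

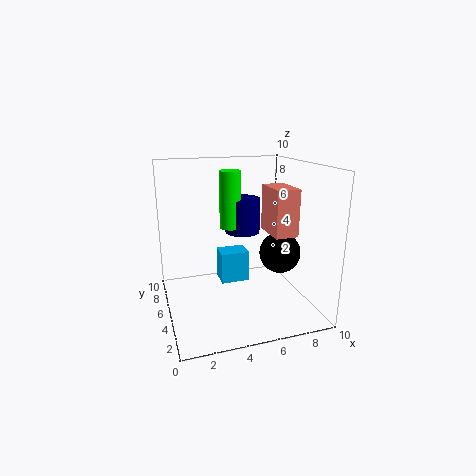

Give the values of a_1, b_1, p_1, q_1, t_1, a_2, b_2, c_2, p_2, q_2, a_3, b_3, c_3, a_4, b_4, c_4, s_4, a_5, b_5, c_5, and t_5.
a_1 = 6.5; b_1 = 2; p_1 = 1.5; q_1 = 2.5; t_1 = 3; a_2 = 4.5; b_2 = 7.5; c_2 = 0.25; p_2 = 2.25; q_2 = 1.75; a_3 = 8.25; b_3 = 5; c_3 = 3.5; a_4 = 5.75; b_4 = 6.25; c_4 = 5; s_4 = 1.25; a_5 = 4.75; b_5 = 6; c_5 = 5.5; t_5 = 4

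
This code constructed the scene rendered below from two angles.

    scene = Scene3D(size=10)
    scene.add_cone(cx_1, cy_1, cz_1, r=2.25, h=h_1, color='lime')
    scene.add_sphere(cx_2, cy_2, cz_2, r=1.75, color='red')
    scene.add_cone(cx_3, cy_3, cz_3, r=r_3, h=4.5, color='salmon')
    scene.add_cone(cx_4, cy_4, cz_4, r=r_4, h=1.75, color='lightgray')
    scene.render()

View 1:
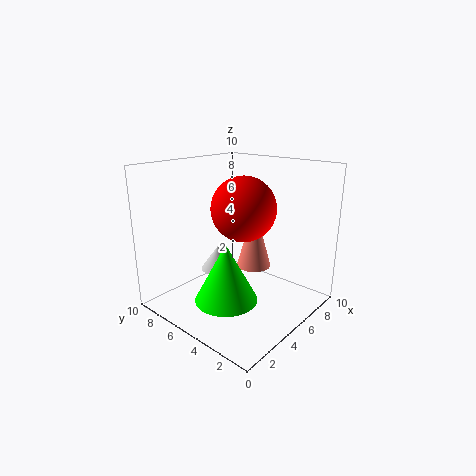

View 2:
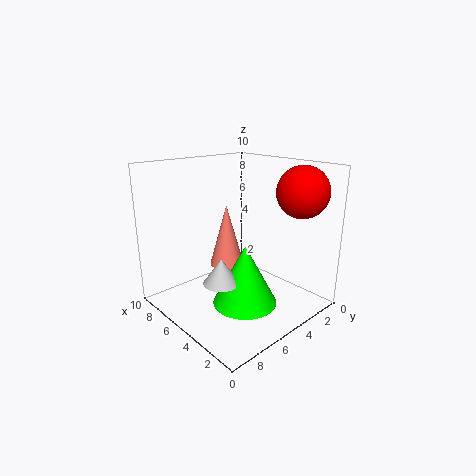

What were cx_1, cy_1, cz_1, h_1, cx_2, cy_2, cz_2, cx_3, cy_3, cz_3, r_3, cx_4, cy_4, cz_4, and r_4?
cx_1 = 4, cy_1 = 5.25, cz_1 = 0.5, h_1 = 4.25, cx_2 = 2, cy_2 = 2, cz_2 = 8.25, cx_3 = 6.5, cy_3 = 4.75, cz_3 = 2.5, r_3 = 1.25, cx_4 = 4.75, cy_4 = 6.75, cz_4 = 2.25, r_4 = 1.25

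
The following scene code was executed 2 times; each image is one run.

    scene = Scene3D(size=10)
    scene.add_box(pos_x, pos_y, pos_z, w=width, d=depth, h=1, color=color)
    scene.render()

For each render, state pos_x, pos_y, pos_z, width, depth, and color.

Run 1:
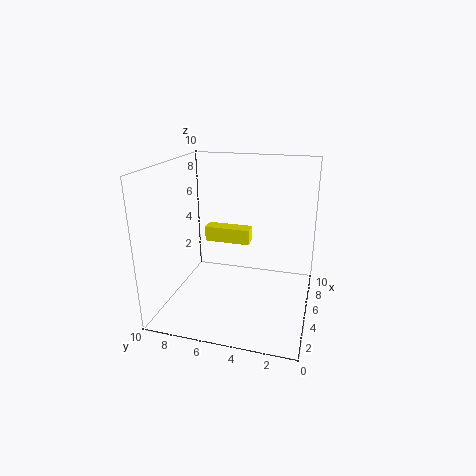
pos_x = 4, pos_y = 4, pos_z = 5, width = 1, depth = 3, color = 'yellow'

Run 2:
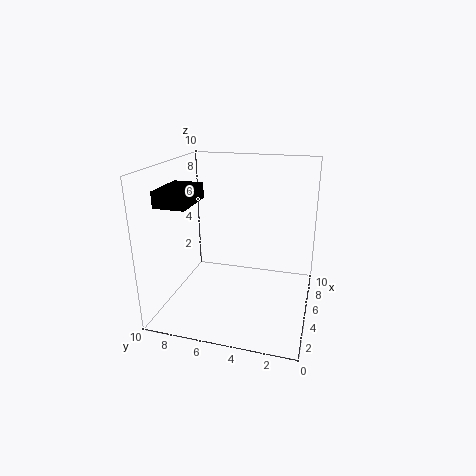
pos_x = 1, pos_y = 7, pos_z = 8, width = 3, depth = 2, color = 'black'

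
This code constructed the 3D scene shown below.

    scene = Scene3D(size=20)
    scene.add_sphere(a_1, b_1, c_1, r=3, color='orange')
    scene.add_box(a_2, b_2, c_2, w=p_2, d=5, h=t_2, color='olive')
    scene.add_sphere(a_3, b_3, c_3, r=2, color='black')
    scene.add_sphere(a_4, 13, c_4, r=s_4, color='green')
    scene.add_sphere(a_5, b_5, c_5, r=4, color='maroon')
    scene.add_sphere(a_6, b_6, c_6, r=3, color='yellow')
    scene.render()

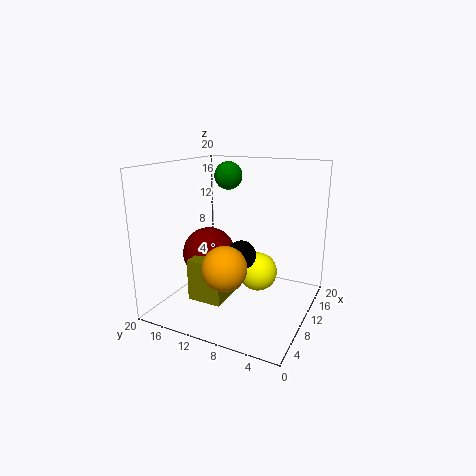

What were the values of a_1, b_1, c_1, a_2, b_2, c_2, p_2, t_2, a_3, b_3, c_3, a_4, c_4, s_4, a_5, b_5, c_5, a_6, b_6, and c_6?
a_1 = 6; b_1 = 10; c_1 = 7; a_2 = 6; b_2 = 11; c_2 = 1; p_2 = 7; t_2 = 6; a_3 = 9; b_3 = 9; c_3 = 8; a_4 = 13; c_4 = 18; s_4 = 2; a_5 = 12; b_5 = 16; c_5 = 6; a_6 = 15; b_6 = 9; c_6 = 3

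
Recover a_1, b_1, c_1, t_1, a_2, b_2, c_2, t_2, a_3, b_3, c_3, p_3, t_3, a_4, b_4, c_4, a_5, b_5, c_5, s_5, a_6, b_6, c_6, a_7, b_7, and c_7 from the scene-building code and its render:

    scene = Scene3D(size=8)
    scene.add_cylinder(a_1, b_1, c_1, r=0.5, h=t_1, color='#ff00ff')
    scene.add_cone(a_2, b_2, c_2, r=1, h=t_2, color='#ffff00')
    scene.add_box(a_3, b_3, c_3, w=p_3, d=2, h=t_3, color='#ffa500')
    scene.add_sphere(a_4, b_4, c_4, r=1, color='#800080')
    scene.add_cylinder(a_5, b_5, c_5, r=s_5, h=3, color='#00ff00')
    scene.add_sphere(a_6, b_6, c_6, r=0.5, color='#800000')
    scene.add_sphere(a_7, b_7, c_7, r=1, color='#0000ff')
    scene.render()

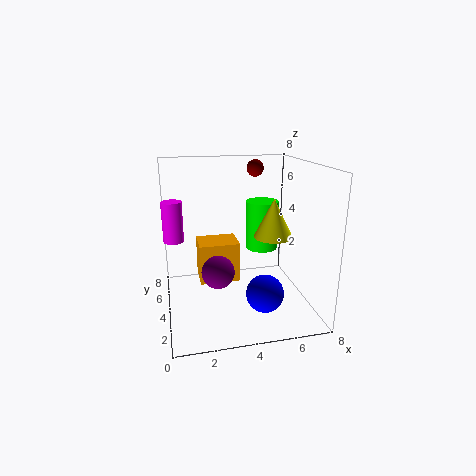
a_1 = 0.5; b_1 = 3; c_1 = 4.5; t_1 = 2; a_2 = 5.5; b_2 = 2.5; c_2 = 4.5; t_2 = 2; a_3 = 2; b_3 = 5.5; c_3 = 0.5; p_3 = 2.5; t_3 = 2.5; a_4 = 3; b_4 = 5; c_4 = 1.5; a_5 = 6; b_5 = 6; c_5 = 2.5; s_5 = 1; a_6 = 5.5; b_6 = 6; c_6 = 7.5; a_7 = 5; b_7 = 2; c_7 = 1.5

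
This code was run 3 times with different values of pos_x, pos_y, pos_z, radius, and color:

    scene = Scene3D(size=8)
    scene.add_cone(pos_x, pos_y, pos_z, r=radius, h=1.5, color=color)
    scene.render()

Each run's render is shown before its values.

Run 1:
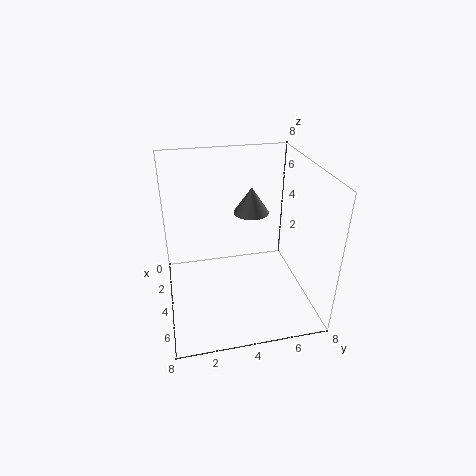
pos_x = 3, pos_y = 5, pos_z = 5, radius = 1, color = 'gray'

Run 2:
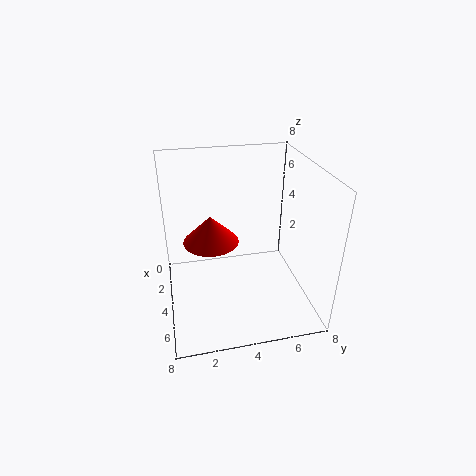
pos_x = 4, pos_y = 2.5, pos_z = 4, radius = 1.5, color = 'red'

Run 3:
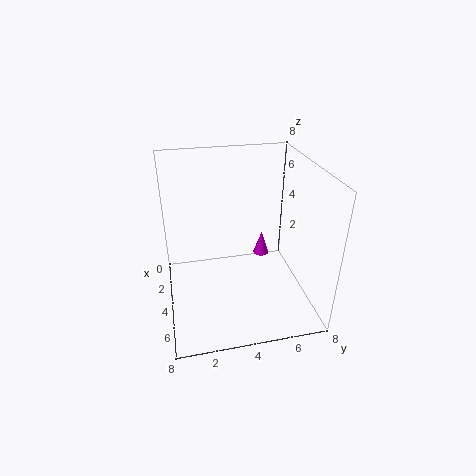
pos_x = 2, pos_y = 6, pos_z = 1.5, radius = 0.5, color = 'magenta'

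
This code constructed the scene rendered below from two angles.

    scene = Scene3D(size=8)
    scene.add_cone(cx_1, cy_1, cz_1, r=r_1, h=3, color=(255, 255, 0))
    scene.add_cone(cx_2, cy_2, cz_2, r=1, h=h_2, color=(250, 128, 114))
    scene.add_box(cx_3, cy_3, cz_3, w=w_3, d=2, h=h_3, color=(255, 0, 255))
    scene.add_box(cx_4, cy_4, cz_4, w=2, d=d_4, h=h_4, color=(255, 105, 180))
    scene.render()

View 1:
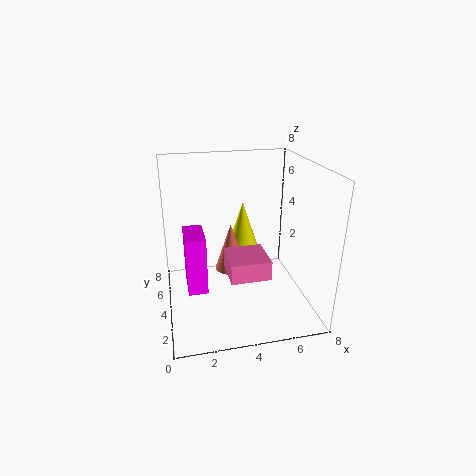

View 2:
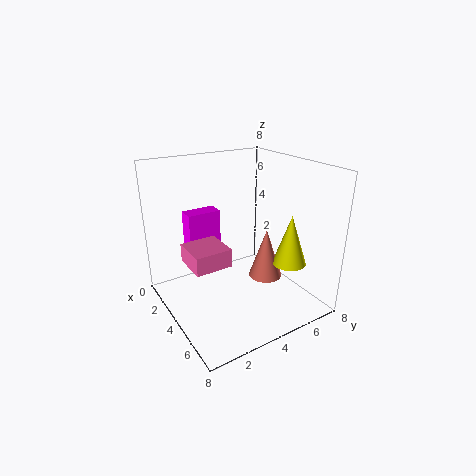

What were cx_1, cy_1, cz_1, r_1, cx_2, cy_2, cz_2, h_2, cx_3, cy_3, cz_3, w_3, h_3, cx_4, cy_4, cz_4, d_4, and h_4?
cx_1 = 5; cy_1 = 7; cz_1 = 2; r_1 = 1; cx_2 = 4; cy_2 = 6; cz_2 = 1; h_2 = 3; cx_3 = 1; cy_3 = 2; cz_3 = 2; w_3 = 1; h_3 = 3; cx_4 = 3; cy_4 = 1; cz_4 = 3; d_4 = 2; h_4 = 1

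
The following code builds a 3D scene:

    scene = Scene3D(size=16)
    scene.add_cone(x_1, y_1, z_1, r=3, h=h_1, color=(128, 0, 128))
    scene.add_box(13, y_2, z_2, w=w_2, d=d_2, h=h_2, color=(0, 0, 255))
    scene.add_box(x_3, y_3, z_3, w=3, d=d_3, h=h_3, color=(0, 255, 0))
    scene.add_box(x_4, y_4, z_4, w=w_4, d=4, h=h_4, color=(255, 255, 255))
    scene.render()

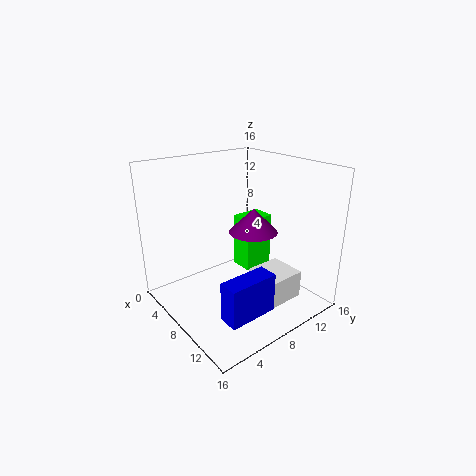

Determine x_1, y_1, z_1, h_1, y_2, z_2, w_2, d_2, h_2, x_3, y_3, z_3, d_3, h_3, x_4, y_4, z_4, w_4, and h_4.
x_1 = 6
y_1 = 12
z_1 = 7
h_1 = 3
y_2 = 2
z_2 = 3
w_2 = 2
d_2 = 5
h_2 = 4
x_3 = 2
y_3 = 12
z_3 = 1
d_3 = 4
h_3 = 7
x_4 = 10
y_4 = 8
z_4 = 2
w_4 = 4
h_4 = 3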